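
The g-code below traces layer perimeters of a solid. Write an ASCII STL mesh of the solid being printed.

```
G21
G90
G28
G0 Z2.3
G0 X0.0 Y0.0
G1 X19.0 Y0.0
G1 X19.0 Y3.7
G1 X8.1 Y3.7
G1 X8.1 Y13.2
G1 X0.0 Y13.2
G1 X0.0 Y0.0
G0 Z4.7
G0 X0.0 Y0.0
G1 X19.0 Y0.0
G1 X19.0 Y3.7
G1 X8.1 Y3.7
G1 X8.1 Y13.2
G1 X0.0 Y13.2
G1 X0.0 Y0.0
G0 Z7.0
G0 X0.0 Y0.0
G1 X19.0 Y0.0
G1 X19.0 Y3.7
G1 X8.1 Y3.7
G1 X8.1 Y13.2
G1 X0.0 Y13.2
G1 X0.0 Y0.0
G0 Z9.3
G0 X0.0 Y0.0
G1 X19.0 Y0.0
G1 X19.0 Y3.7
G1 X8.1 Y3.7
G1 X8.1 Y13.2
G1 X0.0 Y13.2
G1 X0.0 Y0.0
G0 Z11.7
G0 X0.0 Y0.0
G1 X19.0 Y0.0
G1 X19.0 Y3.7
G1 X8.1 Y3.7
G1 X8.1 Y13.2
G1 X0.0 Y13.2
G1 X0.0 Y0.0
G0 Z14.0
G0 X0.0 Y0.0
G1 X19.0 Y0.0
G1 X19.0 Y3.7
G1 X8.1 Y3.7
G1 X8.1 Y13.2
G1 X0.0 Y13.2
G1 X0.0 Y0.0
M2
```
solid part
  facet normal 0.0000 0.0000 -1.0000
    outer loop
      vertex 19.0 3.7 0.0
      vertex 19.0 0.0 0.0
      vertex 0.0 0.0 0.0
    endloop
  endfacet
  facet normal 0.0000 0.0000 -1.0000
    outer loop
      vertex 8.1 3.7 0.0
      vertex 19.0 3.7 0.0
      vertex 0.0 0.0 0.0
    endloop
  endfacet
  facet normal 0.0000 0.0000 -1.0000
    outer loop
      vertex 8.1 13.2 0.0
      vertex 8.1 3.7 0.0
      vertex 0.0 0.0 0.0
    endloop
  endfacet
  facet normal 0.0000 0.0000 -1.0000
    outer loop
      vertex 0.0 13.2 0.0
      vertex 8.1 13.2 0.0
      vertex 0.0 0.0 0.0
    endloop
  endfacet
  facet normal 0.0000 0.0000 1.0000
    outer loop
      vertex 0.0 0.0 14.0
      vertex 19.0 0.0 14.0
      vertex 19.0 3.7 14.0
    endloop
  endfacet
  facet normal 0.0000 0.0000 1.0000
    outer loop
      vertex 0.0 0.0 14.0
      vertex 19.0 3.7 14.0
      vertex 8.1 3.7 14.0
    endloop
  endfacet
  facet normal 0.0000 0.0000 1.0000
    outer loop
      vertex 0.0 0.0 14.0
      vertex 8.1 3.7 14.0
      vertex 8.1 13.2 14.0
    endloop
  endfacet
  facet normal 0.0000 0.0000 1.0000
    outer loop
      vertex 0.0 0.0 14.0
      vertex 8.1 13.2 14.0
      vertex 0.0 13.2 14.0
    endloop
  endfacet
  facet normal 0.0000 -1.0000 0.0000
    outer loop
      vertex 0.0 0.0 0.0
      vertex 19.0 0.0 0.0
      vertex 19.0 0.0 14.0
    endloop
  endfacet
  facet normal 0.0000 -1.0000 0.0000
    outer loop
      vertex 0.0 0.0 0.0
      vertex 19.0 0.0 14.0
      vertex 0.0 0.0 14.0
    endloop
  endfacet
  facet normal 1.0000 0.0000 0.0000
    outer loop
      vertex 19.0 0.0 0.0
      vertex 19.0 3.7 0.0
      vertex 19.0 3.7 14.0
    endloop
  endfacet
  facet normal 1.0000 0.0000 0.0000
    outer loop
      vertex 19.0 0.0 0.0
      vertex 19.0 3.7 14.0
      vertex 19.0 0.0 14.0
    endloop
  endfacet
  facet normal 0.0000 1.0000 0.0000
    outer loop
      vertex 19.0 3.7 0.0
      vertex 8.1 3.7 0.0
      vertex 8.1 3.7 14.0
    endloop
  endfacet
  facet normal 0.0000 1.0000 0.0000
    outer loop
      vertex 19.0 3.7 0.0
      vertex 8.1 3.7 14.0
      vertex 19.0 3.7 14.0
    endloop
  endfacet
  facet normal 1.0000 0.0000 0.0000
    outer loop
      vertex 8.1 3.7 0.0
      vertex 8.1 13.2 0.0
      vertex 8.1 13.2 14.0
    endloop
  endfacet
  facet normal 1.0000 0.0000 0.0000
    outer loop
      vertex 8.1 3.7 0.0
      vertex 8.1 13.2 14.0
      vertex 8.1 3.7 14.0
    endloop
  endfacet
  facet normal 0.0000 1.0000 0.0000
    outer loop
      vertex 8.1 13.2 0.0
      vertex 0.0 13.2 0.0
      vertex 0.0 13.2 14.0
    endloop
  endfacet
  facet normal 0.0000 1.0000 0.0000
    outer loop
      vertex 8.1 13.2 0.0
      vertex 0.0 13.2 14.0
      vertex 8.1 13.2 14.0
    endloop
  endfacet
  facet normal -1.0000 0.0000 0.0000
    outer loop
      vertex 0.0 13.2 0.0
      vertex 0.0 0.0 0.0
      vertex 0.0 0.0 14.0
    endloop
  endfacet
  facet normal -1.0000 0.0000 0.0000
    outer loop
      vertex 0.0 13.2 0.0
      vertex 0.0 0.0 14.0
      vertex 0.0 13.2 14.0
    endloop
  endfacet
endsolid part

The G0 Z moves step by Δz≈2.3 mm. Every layer's G1 loop is the same polygon, so the solid is a straight extrusion of it from z=0 to z≈14. Closing with flat bottom and top caps and triangulating gives 20 facets — an L-shaped prism: outer 19 × 13.2 mm, arm thicknesses ≈ 3.7 mm (horizontal) and 8.1 mm (vertical), extruded 14 mm in z.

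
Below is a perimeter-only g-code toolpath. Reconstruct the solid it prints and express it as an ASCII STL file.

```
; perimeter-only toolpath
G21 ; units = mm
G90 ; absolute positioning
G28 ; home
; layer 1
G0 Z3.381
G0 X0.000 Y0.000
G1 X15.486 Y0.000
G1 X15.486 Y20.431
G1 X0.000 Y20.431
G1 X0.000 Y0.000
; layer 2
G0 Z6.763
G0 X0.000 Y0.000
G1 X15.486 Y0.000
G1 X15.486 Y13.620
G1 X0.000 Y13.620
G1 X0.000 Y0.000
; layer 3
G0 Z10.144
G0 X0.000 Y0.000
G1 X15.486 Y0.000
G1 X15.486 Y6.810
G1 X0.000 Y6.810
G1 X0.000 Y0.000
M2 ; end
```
solid part
  facet normal 0.0000 0.0000 -1.0000
    outer loop
      vertex 15.486 27.241 0.000
      vertex 15.486 0.000 0.000
      vertex 0.000 0.000 0.000
    endloop
  endfacet
  facet normal 0.0000 0.0000 -1.0000
    outer loop
      vertex 0.000 27.241 0.000
      vertex 15.486 27.241 0.000
      vertex 0.000 0.000 0.000
    endloop
  endfacet
  facet normal 0.0000 -1.0000 0.0000
    outer loop
      vertex 0.000 0.000 0.000
      vertex 15.486 0.000 0.000
      vertex 15.486 0.000 13.525
    endloop
  endfacet
  facet normal 0.0000 -1.0000 0.0000
    outer loop
      vertex 0.000 0.000 0.000
      vertex 15.486 0.000 13.525
      vertex 0.000 0.000 13.525
    endloop
  endfacet
  facet normal 0.0000 0.4447 0.8957
    outer loop
      vertex 0.000 0.000 13.525
      vertex 15.486 0.000 13.525
      vertex 15.486 27.241 0.000
    endloop
  endfacet
  facet normal 0.0000 0.4447 0.8957
    outer loop
      vertex 0.000 0.000 13.525
      vertex 15.486 27.241 0.000
      vertex 0.000 27.241 0.000
    endloop
  endfacet
  facet normal -1.0000 0.0000 0.0000
    outer loop
      vertex 0.000 0.000 13.525
      vertex 0.000 27.241 0.000
      vertex 0.000 0.000 0.000
    endloop
  endfacet
  facet normal 1.0000 0.0000 0.0000
    outer loop
      vertex 15.486 0.000 0.000
      vertex 15.486 27.241 0.000
      vertex 15.486 0.000 13.525
    endloop
  endfacet
endsolid part

The G0 Z moves step by Δz≈3.381 mm. The G1 loops shrink linearly with z, so the solid tapers from its base footprint up to z≈13.5. Closing with a flat bottom cap and the tapered top and triangulating gives 8 facets — a wedge (ramp): 15.5 × 27.2 mm base, rising to 13.5 mm along the y=0 edge and sloping linearly to z=0 at y=27.2.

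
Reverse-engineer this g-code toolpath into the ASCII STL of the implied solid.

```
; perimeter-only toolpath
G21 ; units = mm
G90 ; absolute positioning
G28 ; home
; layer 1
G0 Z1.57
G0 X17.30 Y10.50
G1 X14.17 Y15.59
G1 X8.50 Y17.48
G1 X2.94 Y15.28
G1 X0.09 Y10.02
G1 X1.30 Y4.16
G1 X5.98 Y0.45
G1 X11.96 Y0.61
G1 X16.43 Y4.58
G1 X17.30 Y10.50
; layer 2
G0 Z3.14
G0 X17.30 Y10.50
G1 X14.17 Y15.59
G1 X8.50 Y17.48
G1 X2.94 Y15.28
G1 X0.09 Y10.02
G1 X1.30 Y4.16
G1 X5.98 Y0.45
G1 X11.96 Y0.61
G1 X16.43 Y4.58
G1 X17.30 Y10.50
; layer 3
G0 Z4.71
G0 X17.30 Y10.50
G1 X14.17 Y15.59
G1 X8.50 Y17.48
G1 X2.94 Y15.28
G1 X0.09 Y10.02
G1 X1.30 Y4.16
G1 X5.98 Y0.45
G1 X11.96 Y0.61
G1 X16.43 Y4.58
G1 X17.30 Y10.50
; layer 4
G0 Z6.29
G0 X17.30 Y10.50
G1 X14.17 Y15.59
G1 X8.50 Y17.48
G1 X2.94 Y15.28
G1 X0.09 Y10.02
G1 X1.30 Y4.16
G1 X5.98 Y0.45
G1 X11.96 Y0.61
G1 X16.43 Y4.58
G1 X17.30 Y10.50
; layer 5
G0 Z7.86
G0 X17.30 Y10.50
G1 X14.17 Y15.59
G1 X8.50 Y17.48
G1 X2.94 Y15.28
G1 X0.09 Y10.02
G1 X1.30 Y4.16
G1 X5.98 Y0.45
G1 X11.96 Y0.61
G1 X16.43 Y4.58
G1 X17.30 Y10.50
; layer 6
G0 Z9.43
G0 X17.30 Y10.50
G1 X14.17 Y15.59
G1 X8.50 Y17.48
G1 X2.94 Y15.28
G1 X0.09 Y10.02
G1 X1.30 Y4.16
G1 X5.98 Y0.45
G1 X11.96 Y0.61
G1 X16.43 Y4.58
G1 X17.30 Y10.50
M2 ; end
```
solid part
  facet normal 0.0000 0.0000 -1.0000
    outer loop
      vertex 8.50 17.48 0.00
      vertex 14.17 15.59 0.00
      vertex 17.30 10.50 0.00
    endloop
  endfacet
  facet normal 0.0000 0.0000 -1.0000
    outer loop
      vertex 2.94 15.28 0.00
      vertex 8.50 17.48 0.00
      vertex 17.30 10.50 0.00
    endloop
  endfacet
  facet normal 0.0000 0.0000 -1.0000
    outer loop
      vertex 0.09 10.02 0.00
      vertex 2.94 15.28 0.00
      vertex 17.30 10.50 0.00
    endloop
  endfacet
  facet normal 0.0000 0.0000 -1.0000
    outer loop
      vertex 1.30 4.16 0.00
      vertex 0.09 10.02 0.00
      vertex 17.30 10.50 0.00
    endloop
  endfacet
  facet normal 0.0000 0.0000 -1.0000
    outer loop
      vertex 5.98 0.45 0.00
      vertex 1.30 4.16 0.00
      vertex 17.30 10.50 0.00
    endloop
  endfacet
  facet normal 0.0000 0.0000 -1.0000
    outer loop
      vertex 11.96 0.61 0.00
      vertex 5.98 0.45 0.00
      vertex 17.30 10.50 0.00
    endloop
  endfacet
  facet normal 0.0000 0.0000 -1.0000
    outer loop
      vertex 16.43 4.58 0.00
      vertex 11.96 0.61 0.00
      vertex 17.30 10.50 0.00
    endloop
  endfacet
  facet normal 0.0000 0.0000 1.0000
    outer loop
      vertex 17.30 10.50 9.43
      vertex 14.17 15.59 9.43
      vertex 8.50 17.48 9.43
    endloop
  endfacet
  facet normal 0.0000 0.0000 1.0000
    outer loop
      vertex 17.30 10.50 9.43
      vertex 8.50 17.48 9.43
      vertex 2.94 15.28 9.43
    endloop
  endfacet
  facet normal 0.0000 0.0000 1.0000
    outer loop
      vertex 17.30 10.50 9.43
      vertex 2.94 15.28 9.43
      vertex 0.09 10.02 9.43
    endloop
  endfacet
  facet normal 0.0000 0.0000 1.0000
    outer loop
      vertex 17.30 10.50 9.43
      vertex 0.09 10.02 9.43
      vertex 1.30 4.16 9.43
    endloop
  endfacet
  facet normal 0.0000 0.0000 1.0000
    outer loop
      vertex 17.30 10.50 9.43
      vertex 1.30 4.16 9.43
      vertex 5.98 0.45 9.43
    endloop
  endfacet
  facet normal 0.0000 0.0000 1.0000
    outer loop
      vertex 17.30 10.50 9.43
      vertex 5.98 0.45 9.43
      vertex 11.96 0.61 9.43
    endloop
  endfacet
  facet normal 0.0000 0.0000 1.0000
    outer loop
      vertex 17.30 10.50 9.43
      vertex 11.96 0.61 9.43
      vertex 16.43 4.58 9.43
    endloop
  endfacet
  facet normal 0.8518 0.5238 0.0000
    outer loop
      vertex 17.30 10.50 0.00
      vertex 14.17 15.59 0.00
      vertex 14.17 15.59 9.43
    endloop
  endfacet
  facet normal 0.8518 0.5238 0.0000
    outer loop
      vertex 17.30 10.50 0.00
      vertex 14.17 15.59 9.43
      vertex 17.30 10.50 9.43
    endloop
  endfacet
  facet normal 0.3162 0.9487 0.0000
    outer loop
      vertex 14.17 15.59 0.00
      vertex 8.50 17.48 0.00
      vertex 8.50 17.48 9.43
    endloop
  endfacet
  facet normal 0.3162 0.9487 0.0000
    outer loop
      vertex 14.17 15.59 0.00
      vertex 8.50 17.48 9.43
      vertex 14.17 15.59 9.43
    endloop
  endfacet
  facet normal -0.3679 0.9299 0.0000
    outer loop
      vertex 8.50 17.48 0.00
      vertex 2.94 15.28 0.00
      vertex 2.94 15.28 9.43
    endloop
  endfacet
  facet normal -0.3679 0.9299 0.0000
    outer loop
      vertex 8.50 17.48 0.00
      vertex 2.94 15.28 9.43
      vertex 8.50 17.48 9.43
    endloop
  endfacet
  facet normal -0.8792 0.4764 0.0000
    outer loop
      vertex 2.94 15.28 0.00
      vertex 0.09 10.02 0.00
      vertex 0.09 10.02 9.43
    endloop
  endfacet
  facet normal -0.8792 0.4764 0.0000
    outer loop
      vertex 2.94 15.28 0.00
      vertex 0.09 10.02 9.43
      vertex 2.94 15.28 9.43
    endloop
  endfacet
  facet normal -0.9793 -0.2022 0.0000
    outer loop
      vertex 0.09 10.02 0.00
      vertex 1.30 4.16 0.00
      vertex 1.30 4.16 9.43
    endloop
  endfacet
  facet normal -0.9793 -0.2022 0.0000
    outer loop
      vertex 0.09 10.02 0.00
      vertex 1.30 4.16 9.43
      vertex 0.09 10.02 9.43
    endloop
  endfacet
  facet normal -0.6212 -0.7836 0.0000
    outer loop
      vertex 1.30 4.16 0.00
      vertex 5.98 0.45 0.00
      vertex 5.98 0.45 9.43
    endloop
  endfacet
  facet normal -0.6212 -0.7836 0.0000
    outer loop
      vertex 1.30 4.16 0.00
      vertex 5.98 0.45 9.43
      vertex 1.30 4.16 9.43
    endloop
  endfacet
  facet normal 0.0267 -0.9996 0.0000
    outer loop
      vertex 5.98 0.45 0.00
      vertex 11.96 0.61 0.00
      vertex 11.96 0.61 9.43
    endloop
  endfacet
  facet normal 0.0267 -0.9996 0.0000
    outer loop
      vertex 5.98 0.45 0.00
      vertex 11.96 0.61 9.43
      vertex 5.98 0.45 9.43
    endloop
  endfacet
  facet normal 0.6641 -0.7477 0.0000
    outer loop
      vertex 11.96 0.61 0.00
      vertex 16.43 4.58 0.00
      vertex 16.43 4.58 9.43
    endloop
  endfacet
  facet normal 0.6641 -0.7477 0.0000
    outer loop
      vertex 11.96 0.61 0.00
      vertex 16.43 4.58 9.43
      vertex 11.96 0.61 9.43
    endloop
  endfacet
  facet normal 0.9894 -0.1454 0.0000
    outer loop
      vertex 16.43 4.58 0.00
      vertex 17.30 10.50 0.00
      vertex 17.30 10.50 9.43
    endloop
  endfacet
  facet normal 0.9894 -0.1454 0.0000
    outer loop
      vertex 16.43 4.58 0.00
      vertex 17.30 10.50 9.43
      vertex 16.43 4.58 9.43
    endloop
  endfacet
endsolid part

The G0 Z moves step by Δz≈1.57 mm. Every layer's G1 loop is the same polygon, so the solid is a straight extrusion of it from z=0 to z≈9.43. Closing with flat bottom and top caps and triangulating gives 32 facets — a regular 9-sided prism (a cylinder approximated with 9 flat sides), circumscribed radius ≈ 8.74 mm, height ≈ 9.43 mm.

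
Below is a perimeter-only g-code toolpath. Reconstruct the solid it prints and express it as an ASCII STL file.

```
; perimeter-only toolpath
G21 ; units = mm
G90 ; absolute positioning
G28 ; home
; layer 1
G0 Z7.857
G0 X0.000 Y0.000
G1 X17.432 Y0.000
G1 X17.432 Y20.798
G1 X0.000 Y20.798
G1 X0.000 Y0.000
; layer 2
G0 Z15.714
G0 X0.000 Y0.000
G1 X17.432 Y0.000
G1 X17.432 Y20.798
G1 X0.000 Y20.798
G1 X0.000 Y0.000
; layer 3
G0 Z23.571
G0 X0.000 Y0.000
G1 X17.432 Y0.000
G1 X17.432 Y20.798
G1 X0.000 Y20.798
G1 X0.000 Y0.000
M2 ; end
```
solid part
  facet normal 0.0000 0.0000 -1.0000
    outer loop
      vertex 17.432 20.798 0.000
      vertex 17.432 0.000 0.000
      vertex 0.000 0.000 0.000
    endloop
  endfacet
  facet normal 0.0000 0.0000 -1.0000
    outer loop
      vertex 0.000 20.798 0.000
      vertex 17.432 20.798 0.000
      vertex 0.000 0.000 0.000
    endloop
  endfacet
  facet normal 0.0000 0.0000 1.0000
    outer loop
      vertex 0.000 0.000 23.571
      vertex 17.432 0.000 23.571
      vertex 17.432 20.798 23.571
    endloop
  endfacet
  facet normal 0.0000 0.0000 1.0000
    outer loop
      vertex 0.000 0.000 23.571
      vertex 17.432 20.798 23.571
      vertex 0.000 20.798 23.571
    endloop
  endfacet
  facet normal 0.0000 -1.0000 0.0000
    outer loop
      vertex 0.000 0.000 0.000
      vertex 17.432 0.000 0.000
      vertex 17.432 0.000 23.571
    endloop
  endfacet
  facet normal 0.0000 -1.0000 0.0000
    outer loop
      vertex 0.000 0.000 0.000
      vertex 17.432 0.000 23.571
      vertex 0.000 0.000 23.571
    endloop
  endfacet
  facet normal 0.0000 1.0000 0.0000
    outer loop
      vertex 17.432 20.798 23.571
      vertex 17.432 20.798 0.000
      vertex 0.000 20.798 0.000
    endloop
  endfacet
  facet normal 0.0000 1.0000 0.0000
    outer loop
      vertex 0.000 20.798 23.571
      vertex 17.432 20.798 23.571
      vertex 0.000 20.798 0.000
    endloop
  endfacet
  facet normal -1.0000 0.0000 0.0000
    outer loop
      vertex 0.000 20.798 23.571
      vertex 0.000 20.798 0.000
      vertex 0.000 0.000 0.000
    endloop
  endfacet
  facet normal -1.0000 0.0000 0.0000
    outer loop
      vertex 0.000 0.000 23.571
      vertex 0.000 20.798 23.571
      vertex 0.000 0.000 0.000
    endloop
  endfacet
  facet normal 1.0000 0.0000 0.0000
    outer loop
      vertex 17.432 0.000 0.000
      vertex 17.432 20.798 0.000
      vertex 17.432 20.798 23.571
    endloop
  endfacet
  facet normal 1.0000 0.0000 0.0000
    outer loop
      vertex 17.432 0.000 0.000
      vertex 17.432 20.798 23.571
      vertex 17.432 0.000 23.571
    endloop
  endfacet
endsolid part

The G0 Z moves step by Δz≈7.857 mm. Every layer's G1 loop is the same polygon, so the solid is a straight extrusion of it from z=0 to z≈23.6. Closing with flat bottom and top caps and triangulating gives 12 facets — a rectangular box, roughly 17.4 × 20.8 mm footprint and 23.6 mm tall.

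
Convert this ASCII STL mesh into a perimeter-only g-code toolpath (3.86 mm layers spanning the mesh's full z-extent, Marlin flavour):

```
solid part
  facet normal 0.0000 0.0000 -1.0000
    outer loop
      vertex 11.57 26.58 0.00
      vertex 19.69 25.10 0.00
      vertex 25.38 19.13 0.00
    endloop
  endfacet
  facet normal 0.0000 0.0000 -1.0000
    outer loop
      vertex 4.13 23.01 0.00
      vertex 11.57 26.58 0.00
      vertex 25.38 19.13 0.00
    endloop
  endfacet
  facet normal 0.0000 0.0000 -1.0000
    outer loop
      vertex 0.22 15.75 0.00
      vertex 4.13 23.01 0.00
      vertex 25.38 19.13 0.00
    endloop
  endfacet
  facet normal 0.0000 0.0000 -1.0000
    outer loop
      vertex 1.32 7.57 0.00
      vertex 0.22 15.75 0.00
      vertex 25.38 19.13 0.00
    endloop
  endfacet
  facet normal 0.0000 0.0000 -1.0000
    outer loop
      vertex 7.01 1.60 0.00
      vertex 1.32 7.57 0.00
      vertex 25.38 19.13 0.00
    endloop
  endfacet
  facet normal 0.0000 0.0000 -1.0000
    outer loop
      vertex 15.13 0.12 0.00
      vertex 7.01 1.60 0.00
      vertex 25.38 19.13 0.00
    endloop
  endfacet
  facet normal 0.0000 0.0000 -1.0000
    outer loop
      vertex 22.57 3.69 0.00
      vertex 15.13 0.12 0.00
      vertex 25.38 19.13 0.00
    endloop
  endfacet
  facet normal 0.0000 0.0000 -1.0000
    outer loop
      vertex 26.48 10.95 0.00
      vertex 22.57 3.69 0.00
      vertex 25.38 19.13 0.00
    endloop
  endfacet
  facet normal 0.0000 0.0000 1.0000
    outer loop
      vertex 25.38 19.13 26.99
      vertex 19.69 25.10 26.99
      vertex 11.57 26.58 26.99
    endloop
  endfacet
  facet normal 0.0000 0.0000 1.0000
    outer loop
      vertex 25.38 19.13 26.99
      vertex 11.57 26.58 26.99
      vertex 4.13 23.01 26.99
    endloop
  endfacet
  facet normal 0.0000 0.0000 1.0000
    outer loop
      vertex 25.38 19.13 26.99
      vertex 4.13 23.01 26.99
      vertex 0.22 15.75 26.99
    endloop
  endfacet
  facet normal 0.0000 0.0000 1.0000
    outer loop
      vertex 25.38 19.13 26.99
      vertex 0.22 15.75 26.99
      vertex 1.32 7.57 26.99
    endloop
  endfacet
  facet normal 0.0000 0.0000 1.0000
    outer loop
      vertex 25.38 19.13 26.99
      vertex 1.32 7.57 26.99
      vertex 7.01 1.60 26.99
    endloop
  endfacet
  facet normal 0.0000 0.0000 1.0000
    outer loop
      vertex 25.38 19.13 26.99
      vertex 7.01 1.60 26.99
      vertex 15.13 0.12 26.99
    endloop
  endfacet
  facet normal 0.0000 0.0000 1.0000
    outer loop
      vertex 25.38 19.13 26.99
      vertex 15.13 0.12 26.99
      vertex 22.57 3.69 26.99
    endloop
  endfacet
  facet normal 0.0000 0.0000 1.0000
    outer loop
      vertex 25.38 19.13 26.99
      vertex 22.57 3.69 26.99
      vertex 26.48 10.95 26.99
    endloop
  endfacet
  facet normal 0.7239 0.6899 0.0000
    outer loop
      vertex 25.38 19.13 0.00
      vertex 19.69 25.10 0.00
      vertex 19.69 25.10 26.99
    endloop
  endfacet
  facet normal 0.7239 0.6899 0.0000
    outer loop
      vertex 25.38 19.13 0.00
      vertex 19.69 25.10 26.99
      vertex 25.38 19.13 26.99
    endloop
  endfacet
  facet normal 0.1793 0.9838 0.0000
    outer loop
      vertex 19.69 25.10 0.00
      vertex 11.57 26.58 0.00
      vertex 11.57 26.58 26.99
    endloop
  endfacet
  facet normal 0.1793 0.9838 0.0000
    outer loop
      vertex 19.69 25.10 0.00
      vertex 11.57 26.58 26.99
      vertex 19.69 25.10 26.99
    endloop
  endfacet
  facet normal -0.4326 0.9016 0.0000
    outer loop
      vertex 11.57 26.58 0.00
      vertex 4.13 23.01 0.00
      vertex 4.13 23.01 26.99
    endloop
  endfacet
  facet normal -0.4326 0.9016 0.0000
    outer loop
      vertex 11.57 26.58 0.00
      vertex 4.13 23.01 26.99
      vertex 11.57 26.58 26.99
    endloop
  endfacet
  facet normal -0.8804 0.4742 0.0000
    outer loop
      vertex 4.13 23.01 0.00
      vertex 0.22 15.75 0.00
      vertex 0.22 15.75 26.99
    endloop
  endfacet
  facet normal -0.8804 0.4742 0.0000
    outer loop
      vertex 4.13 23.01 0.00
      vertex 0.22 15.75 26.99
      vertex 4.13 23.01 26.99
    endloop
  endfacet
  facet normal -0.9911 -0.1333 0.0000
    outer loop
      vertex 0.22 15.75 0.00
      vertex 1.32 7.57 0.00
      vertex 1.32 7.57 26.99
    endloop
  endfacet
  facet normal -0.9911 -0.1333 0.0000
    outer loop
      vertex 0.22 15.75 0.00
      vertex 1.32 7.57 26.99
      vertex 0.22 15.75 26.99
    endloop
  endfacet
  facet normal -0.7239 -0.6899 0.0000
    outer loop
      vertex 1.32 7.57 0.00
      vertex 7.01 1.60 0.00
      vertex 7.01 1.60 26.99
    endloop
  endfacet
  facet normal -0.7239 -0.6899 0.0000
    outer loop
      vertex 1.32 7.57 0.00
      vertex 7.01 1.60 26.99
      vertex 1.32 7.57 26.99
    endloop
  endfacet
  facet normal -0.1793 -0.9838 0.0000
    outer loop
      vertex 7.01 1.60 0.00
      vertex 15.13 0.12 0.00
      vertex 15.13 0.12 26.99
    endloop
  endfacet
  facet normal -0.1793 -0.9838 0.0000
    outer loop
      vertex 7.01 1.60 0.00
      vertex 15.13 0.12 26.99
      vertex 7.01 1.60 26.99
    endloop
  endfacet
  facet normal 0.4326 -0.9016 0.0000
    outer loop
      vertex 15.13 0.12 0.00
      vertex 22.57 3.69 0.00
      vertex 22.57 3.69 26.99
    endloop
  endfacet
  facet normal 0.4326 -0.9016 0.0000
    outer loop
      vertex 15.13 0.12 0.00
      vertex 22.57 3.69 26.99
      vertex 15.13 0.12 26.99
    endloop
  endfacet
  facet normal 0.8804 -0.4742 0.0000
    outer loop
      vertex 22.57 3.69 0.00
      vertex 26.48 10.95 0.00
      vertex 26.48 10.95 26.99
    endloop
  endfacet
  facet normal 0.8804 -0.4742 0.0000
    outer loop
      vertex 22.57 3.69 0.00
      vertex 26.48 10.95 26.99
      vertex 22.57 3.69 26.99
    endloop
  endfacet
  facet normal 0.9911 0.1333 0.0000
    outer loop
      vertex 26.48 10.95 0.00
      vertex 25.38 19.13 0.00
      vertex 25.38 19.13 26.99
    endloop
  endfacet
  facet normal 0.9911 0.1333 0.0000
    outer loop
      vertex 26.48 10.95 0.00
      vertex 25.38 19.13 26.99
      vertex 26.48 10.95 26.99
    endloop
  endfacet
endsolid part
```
; perimeter-only toolpath
G21 ; units = mm
G90 ; absolute positioning
G28 ; home
; layer 1
G0 Z3.86
G0 X25.38 Y19.13
G1 X19.69 Y25.10
G1 X11.57 Y26.58
G1 X4.13 Y23.01
G1 X0.22 Y15.75
G1 X1.32 Y7.57
G1 X7.01 Y1.60
G1 X15.13 Y0.12
G1 X22.57 Y3.69
G1 X26.48 Y10.95
G1 X25.38 Y19.13
; layer 2
G0 Z7.71
G0 X25.38 Y19.13
G1 X19.69 Y25.10
G1 X11.57 Y26.58
G1 X4.13 Y23.01
G1 X0.22 Y15.75
G1 X1.32 Y7.57
G1 X7.01 Y1.60
G1 X15.13 Y0.12
G1 X22.57 Y3.69
G1 X26.48 Y10.95
G1 X25.38 Y19.13
; layer 3
G0 Z11.57
G0 X25.38 Y19.13
G1 X19.69 Y25.10
G1 X11.57 Y26.58
G1 X4.13 Y23.01
G1 X0.22 Y15.75
G1 X1.32 Y7.57
G1 X7.01 Y1.60
G1 X15.13 Y0.12
G1 X22.57 Y3.69
G1 X26.48 Y10.95
G1 X25.38 Y19.13
; layer 4
G0 Z15.42
G0 X25.38 Y19.13
G1 X19.69 Y25.10
G1 X11.57 Y26.58
G1 X4.13 Y23.01
G1 X0.22 Y15.75
G1 X1.32 Y7.57
G1 X7.01 Y1.60
G1 X15.13 Y0.12
G1 X22.57 Y3.69
G1 X26.48 Y10.95
G1 X25.38 Y19.13
; layer 5
G0 Z19.28
G0 X25.38 Y19.13
G1 X19.69 Y25.10
G1 X11.57 Y26.58
G1 X4.13 Y23.01
G1 X0.22 Y15.75
G1 X1.32 Y7.57
G1 X7.01 Y1.60
G1 X15.13 Y0.12
G1 X22.57 Y3.69
G1 X26.48 Y10.95
G1 X25.38 Y19.13
; layer 6
G0 Z23.13
G0 X25.38 Y19.13
G1 X19.69 Y25.10
G1 X11.57 Y26.58
G1 X4.13 Y23.01
G1 X0.22 Y15.75
G1 X1.32 Y7.57
G1 X7.01 Y1.60
G1 X15.13 Y0.12
G1 X22.57 Y3.69
G1 X26.48 Y10.95
G1 X25.38 Y19.13
; layer 7
G0 Z26.99
G0 X25.38 Y19.13
G1 X19.69 Y25.10
G1 X11.57 Y26.58
G1 X4.13 Y23.01
G1 X0.22 Y15.75
G1 X1.32 Y7.57
G1 X7.01 Y1.60
G1 X15.13 Y0.12
G1 X22.57 Y3.69
G1 X26.48 Y10.95
G1 X25.38 Y19.13
M2 ; end

The solid is a regular 10-sided prism (a cylinder approximated with 10 flat sides), circumscribed radius ≈ 13.3 mm, height ≈ 27 mm. Slicing at Δz = 3.86 mm — 7 equal slices spanning the solid's height, so layer i sits at z = i·h/7 — gives 7 non-empty perimeters. Each is a 10-segment closed polygon; G0 lifts to the layer z and rapids to the start vertex, then G1 traces the edges.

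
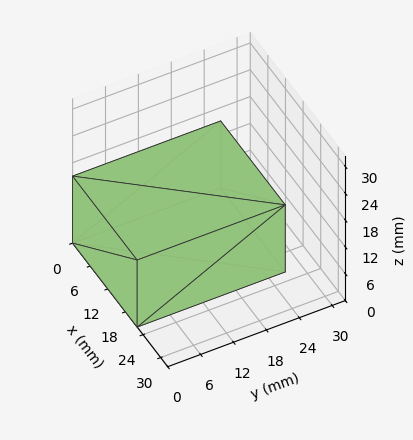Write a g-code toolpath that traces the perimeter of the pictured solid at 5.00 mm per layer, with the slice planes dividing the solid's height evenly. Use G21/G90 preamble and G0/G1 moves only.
Reading the render: the shape is a rectangular box, roughly 22 × 27 mm footprint and 15 mm tall (dimensions read to the nearest mm from the axis ticks). For the g-code, the solid's height is divided into equal slices at the stated Δz and each level perimeter traced with G1 moves after a G0 lift.

; perimeter-only toolpath
G21 ; units = mm
G90 ; absolute positioning
G28 ; home
; layer 1
G0 Z5.00
G0 X0.00 Y0.00
G1 X22.00 Y0.00
G1 X22.00 Y27.00
G1 X0.00 Y27.00
G1 X0.00 Y0.00
; layer 2
G0 Z10.00
G0 X0.00 Y0.00
G1 X22.00 Y0.00
G1 X22.00 Y27.00
G1 X0.00 Y27.00
G1 X0.00 Y0.00
; layer 3
G0 Z15.00
G0 X0.00 Y0.00
G1 X22.00 Y0.00
G1 X22.00 Y27.00
G1 X0.00 Y27.00
G1 X0.00 Y0.00
M2 ; end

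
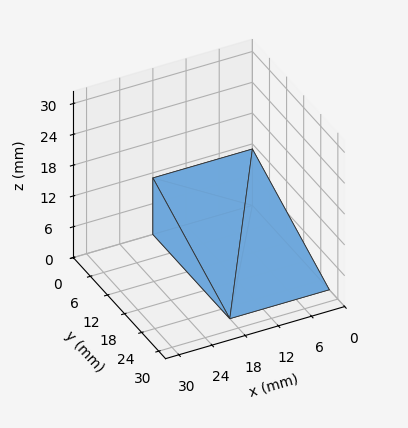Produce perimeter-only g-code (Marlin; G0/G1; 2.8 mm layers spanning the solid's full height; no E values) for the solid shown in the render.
Reading the render: the shape is a wedge (ramp): 18 × 27 mm base, rising to 11 mm along the y=0 edge and sloping linearly to z=0 at y=27 (dimensions read to the nearest mm from the axis ticks). For the g-code, the solid's height is divided into equal slices at the stated Δz and each level perimeter traced with G1 moves after a G0 lift.

; perimeter-only toolpath
G21 ; units = mm
G90 ; absolute positioning
G28 ; home
; layer 1
G0 Z2.8
G0 X0.0 Y0.0
G1 X18.0 Y0.0
G1 X18.0 Y20.2
G1 X0.0 Y20.2
G1 X0.0 Y0.0
; layer 2
G0 Z5.5
G0 X0.0 Y0.0
G1 X18.0 Y0.0
G1 X18.0 Y13.5
G1 X0.0 Y13.5
G1 X0.0 Y0.0
; layer 3
G0 Z8.2
G0 X0.0 Y0.0
G1 X18.0 Y0.0
G1 X18.0 Y6.8
G1 X0.0 Y6.8
G1 X0.0 Y0.0
M2 ; end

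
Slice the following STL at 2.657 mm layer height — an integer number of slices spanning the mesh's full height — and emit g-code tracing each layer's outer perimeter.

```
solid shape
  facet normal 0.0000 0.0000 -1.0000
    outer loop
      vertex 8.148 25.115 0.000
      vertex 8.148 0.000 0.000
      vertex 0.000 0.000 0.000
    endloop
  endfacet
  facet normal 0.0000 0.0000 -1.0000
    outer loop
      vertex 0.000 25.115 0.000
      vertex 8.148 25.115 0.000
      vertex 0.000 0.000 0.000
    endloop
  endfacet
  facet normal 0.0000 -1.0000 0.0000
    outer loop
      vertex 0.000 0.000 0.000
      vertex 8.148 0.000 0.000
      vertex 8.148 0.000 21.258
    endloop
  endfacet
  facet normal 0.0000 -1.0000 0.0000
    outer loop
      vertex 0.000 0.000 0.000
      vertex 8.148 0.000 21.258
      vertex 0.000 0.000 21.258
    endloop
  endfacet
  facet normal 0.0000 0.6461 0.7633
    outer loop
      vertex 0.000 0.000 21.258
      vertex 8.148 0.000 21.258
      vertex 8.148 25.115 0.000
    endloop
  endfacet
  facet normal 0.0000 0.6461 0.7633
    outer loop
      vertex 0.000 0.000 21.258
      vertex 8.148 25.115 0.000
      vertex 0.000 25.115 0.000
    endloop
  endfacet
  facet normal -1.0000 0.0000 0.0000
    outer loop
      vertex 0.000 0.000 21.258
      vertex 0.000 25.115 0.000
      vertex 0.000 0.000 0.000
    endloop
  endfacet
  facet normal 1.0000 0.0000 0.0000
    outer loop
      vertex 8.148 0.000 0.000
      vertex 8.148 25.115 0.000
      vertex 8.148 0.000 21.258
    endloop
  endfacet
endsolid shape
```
; perimeter-only toolpath
G21 ; units = mm
G90 ; absolute positioning
G28 ; home
; layer 1
G0 Z2.657
G0 X0.000 Y0.000
G1 X8.148 Y0.000
G1 X8.148 Y21.976
G1 X0.000 Y21.976
G1 X0.000 Y0.000
; layer 2
G0 Z5.314
G0 X0.000 Y0.000
G1 X8.148 Y0.000
G1 X8.148 Y18.836
G1 X0.000 Y18.836
G1 X0.000 Y0.000
; layer 3
G0 Z7.972
G0 X0.000 Y0.000
G1 X8.148 Y0.000
G1 X8.148 Y15.697
G1 X0.000 Y15.697
G1 X0.000 Y0.000
; layer 4
G0 Z10.629
G0 X0.000 Y0.000
G1 X8.148 Y0.000
G1 X8.148 Y12.557
G1 X0.000 Y12.557
G1 X0.000 Y0.000
; layer 5
G0 Z13.286
G0 X0.000 Y0.000
G1 X8.148 Y0.000
G1 X8.148 Y9.418
G1 X0.000 Y9.418
G1 X0.000 Y0.000
; layer 6
G0 Z15.944
G0 X0.000 Y0.000
G1 X8.148 Y0.000
G1 X8.148 Y6.279
G1 X0.000 Y6.279
G1 X0.000 Y0.000
; layer 7
G0 Z18.601
G0 X0.000 Y0.000
G1 X8.148 Y0.000
G1 X8.148 Y3.139
G1 X0.000 Y3.139
G1 X0.000 Y0.000
M2 ; end

The solid is a wedge (ramp): 8.15 × 25.1 mm base, rising to 21.3 mm along the y=0 edge and sloping linearly to z=0 at y=25.1. Slicing at Δz = 2.657 mm — 8 equal slices spanning the solid's height, so layer i sits at z = i·h/8 — gives 7 non-empty perimeters. Each is a 4-segment closed polygon; G0 lifts to the layer z and rapids to the start vertex, then G1 traces the edges. The cross-section shrinks linearly with z (the slice at the apex is degenerate and omitted).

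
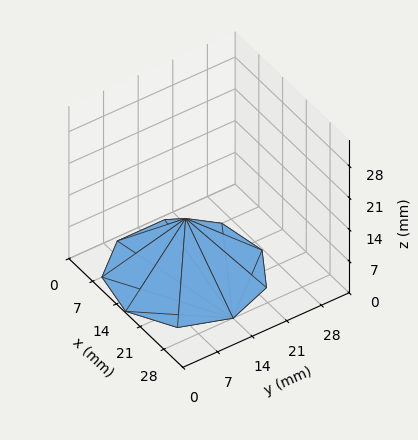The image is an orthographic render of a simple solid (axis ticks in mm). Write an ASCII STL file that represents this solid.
Reading the render: the shape is a regular 9-sided pyramid, base circumscribed radius ≈ 14 mm, apex at z ≈ 12 mm (dimensions read to the nearest mm from the axis ticks). For the STL, each face is triangulated and given an outward normal.

solid part
  facet normal 0.0000 0.0000 -1.0000
    outer loop
      vertex 16.431 27.787 0.000
      vertex 24.725 22.999 0.000
      vertex 28.000 14.000 0.000
    endloop
  endfacet
  facet normal 0.0000 0.0000 -1.0000
    outer loop
      vertex 7.000 26.124 0.000
      vertex 16.431 27.787 0.000
      vertex 28.000 14.000 0.000
    endloop
  endfacet
  facet normal 0.0000 0.0000 -1.0000
    outer loop
      vertex 0.844 18.788 0.000
      vertex 7.000 26.124 0.000
      vertex 28.000 14.000 0.000
    endloop
  endfacet
  facet normal 0.0000 0.0000 -1.0000
    outer loop
      vertex 0.844 9.212 0.000
      vertex 0.844 18.788 0.000
      vertex 28.000 14.000 0.000
    endloop
  endfacet
  facet normal 0.0000 0.0000 -1.0000
    outer loop
      vertex 7.000 1.876 0.000
      vertex 0.844 9.212 0.000
      vertex 28.000 14.000 0.000
    endloop
  endfacet
  facet normal 0.0000 0.0000 -1.0000
    outer loop
      vertex 16.431 0.213 0.000
      vertex 7.000 1.876 0.000
      vertex 28.000 14.000 0.000
    endloop
  endfacet
  facet normal 0.0000 0.0000 -1.0000
    outer loop
      vertex 24.725 5.001 0.000
      vertex 16.431 0.213 0.000
      vertex 28.000 14.000 0.000
    endloop
  endfacet
  facet normal 0.6333 0.2305 0.7388
    outer loop
      vertex 28.000 14.000 0.000
      vertex 24.725 22.999 0.000
      vertex 14.000 14.000 12.000
    endloop
  endfacet
  facet normal 0.3369 0.5836 0.7388
    outer loop
      vertex 24.725 22.999 0.000
      vertex 16.431 27.787 0.000
      vertex 14.000 14.000 12.000
    endloop
  endfacet
  facet normal -0.1170 0.6637 0.7388
    outer loop
      vertex 16.431 27.787 0.000
      vertex 7.000 26.124 0.000
      vertex 14.000 14.000 12.000
    endloop
  endfacet
  facet normal -0.5162 0.4332 0.7388
    outer loop
      vertex 7.000 26.124 0.000
      vertex 0.844 18.788 0.000
      vertex 14.000 14.000 12.000
    endloop
  endfacet
  facet normal -0.6739 0.0000 0.7388
    outer loop
      vertex 0.844 18.788 0.000
      vertex 0.844 9.212 0.000
      vertex 14.000 14.000 12.000
    endloop
  endfacet
  facet normal -0.5162 -0.4332 0.7388
    outer loop
      vertex 0.844 9.212 0.000
      vertex 7.000 1.876 0.000
      vertex 14.000 14.000 12.000
    endloop
  endfacet
  facet normal -0.1170 -0.6637 0.7388
    outer loop
      vertex 7.000 1.876 0.000
      vertex 16.431 0.213 0.000
      vertex 14.000 14.000 12.000
    endloop
  endfacet
  facet normal 0.3369 -0.5836 0.7388
    outer loop
      vertex 16.431 0.213 0.000
      vertex 24.725 5.001 0.000
      vertex 14.000 14.000 12.000
    endloop
  endfacet
  facet normal 0.6333 -0.2305 0.7388
    outer loop
      vertex 24.725 5.001 0.000
      vertex 28.000 14.000 0.000
      vertex 14.000 14.000 12.000
    endloop
  endfacet
endsolid part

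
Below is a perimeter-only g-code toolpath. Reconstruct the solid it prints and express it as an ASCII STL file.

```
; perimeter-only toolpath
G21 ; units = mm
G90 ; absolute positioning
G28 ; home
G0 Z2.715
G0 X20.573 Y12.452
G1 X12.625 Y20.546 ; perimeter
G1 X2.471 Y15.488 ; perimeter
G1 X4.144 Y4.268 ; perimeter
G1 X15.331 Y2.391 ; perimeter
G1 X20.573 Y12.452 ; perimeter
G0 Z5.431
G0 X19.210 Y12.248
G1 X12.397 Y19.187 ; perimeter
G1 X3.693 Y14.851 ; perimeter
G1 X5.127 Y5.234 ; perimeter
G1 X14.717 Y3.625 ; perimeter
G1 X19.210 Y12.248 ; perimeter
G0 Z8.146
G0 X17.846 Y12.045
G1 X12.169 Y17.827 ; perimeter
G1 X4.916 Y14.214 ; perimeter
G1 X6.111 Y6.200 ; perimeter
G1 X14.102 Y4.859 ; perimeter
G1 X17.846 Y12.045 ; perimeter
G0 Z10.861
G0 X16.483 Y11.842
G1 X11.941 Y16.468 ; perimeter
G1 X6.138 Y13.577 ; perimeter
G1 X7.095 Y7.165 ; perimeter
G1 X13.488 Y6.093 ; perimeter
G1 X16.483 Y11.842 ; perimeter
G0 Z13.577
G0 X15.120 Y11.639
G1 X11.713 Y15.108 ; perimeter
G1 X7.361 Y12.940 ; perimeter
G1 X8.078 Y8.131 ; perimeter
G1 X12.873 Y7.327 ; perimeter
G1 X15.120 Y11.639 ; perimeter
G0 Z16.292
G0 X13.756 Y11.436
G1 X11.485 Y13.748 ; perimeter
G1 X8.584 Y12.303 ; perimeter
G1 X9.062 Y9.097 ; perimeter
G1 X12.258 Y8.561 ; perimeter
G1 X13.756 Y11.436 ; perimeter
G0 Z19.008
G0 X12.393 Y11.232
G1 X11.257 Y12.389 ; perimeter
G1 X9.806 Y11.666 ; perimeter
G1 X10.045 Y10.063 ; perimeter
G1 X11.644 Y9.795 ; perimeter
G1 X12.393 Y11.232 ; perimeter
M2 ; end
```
solid part
  facet normal 0.0000 0.0000 -1.0000
    outer loop
      vertex 1.248 16.125 0.000
      vertex 12.853 21.906 0.000
      vertex 21.937 12.655 0.000
    endloop
  endfacet
  facet normal 0.0000 0.0000 -1.0000
    outer loop
      vertex 3.160 3.302 0.000
      vertex 1.248 16.125 0.000
      vertex 21.937 12.655 0.000
    endloop
  endfacet
  facet normal 0.0000 0.0000 -1.0000
    outer loop
      vertex 15.946 1.157 0.000
      vertex 3.160 3.302 0.000
      vertex 21.937 12.655 0.000
    endloop
  endfacet
  facet normal 0.6600 0.6481 0.3799
    outer loop
      vertex 21.937 12.655 0.000
      vertex 12.853 21.906 0.000
      vertex 11.029 11.029 21.723
    endloop
  endfacet
  facet normal -0.4124 0.8280 0.3799
    outer loop
      vertex 12.853 21.906 0.000
      vertex 1.248 16.125 0.000
      vertex 11.029 11.029 21.723
    endloop
  endfacet
  facet normal -0.9149 -0.1364 0.3799
    outer loop
      vertex 1.248 16.125 0.000
      vertex 3.160 3.302 0.000
      vertex 11.029 11.029 21.723
    endloop
  endfacet
  facet normal -0.1530 -0.9123 0.3799
    outer loop
      vertex 3.160 3.302 0.000
      vertex 15.946 1.157 0.000
      vertex 11.029 11.029 21.723
    endloop
  endfacet
  facet normal 0.8203 -0.4274 0.3799
    outer loop
      vertex 15.946 1.157 0.000
      vertex 21.937 12.655 0.000
      vertex 11.029 11.029 21.723
    endloop
  endfacet
endsolid part

The G0 Z moves step by Δz≈2.715 mm. The G1 loops shrink linearly with z, so the solid tapers from its base footprint up to z≈21.7. Closing with a flat bottom cap and the tapered top and triangulating gives 8 facets — a regular 5-sided pyramid, base circumscribed radius ≈ 11 mm, apex at z ≈ 21.7 mm.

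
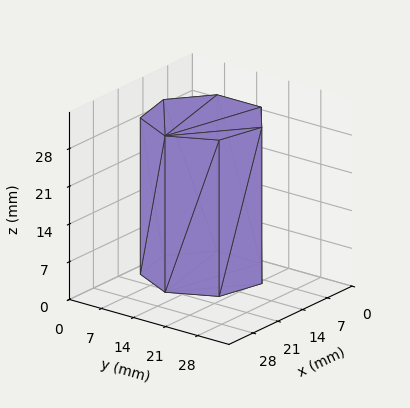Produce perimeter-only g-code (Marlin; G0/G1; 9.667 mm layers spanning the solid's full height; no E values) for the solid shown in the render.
Reading the render: the shape is a regular 7-sided prism (a cylinder approximated with 7 flat sides), circumscribed radius ≈ 11 mm, height ≈ 29 mm (dimensions read to the nearest mm from the axis ticks). For the g-code, the solid's height is divided into equal slices at the stated Δz and each level perimeter traced with G1 moves after a G0 lift.

; perimeter-only toolpath
G21 ; units = mm
G90 ; absolute positioning
G28 ; home
; layer 1
G0 Z9.667
G0 X22.000 Y11.000
G1 X17.858 Y19.600
G1 X8.552 Y21.724
G1 X1.089 Y15.773
G1 X1.089 Y6.227
G1 X8.552 Y0.276
G1 X17.858 Y2.400
G1 X22.000 Y11.000
; layer 2
G0 Z19.333
G0 X22.000 Y11.000
G1 X17.858 Y19.600
G1 X8.552 Y21.724
G1 X1.089 Y15.773
G1 X1.089 Y6.227
G1 X8.552 Y0.276
G1 X17.858 Y2.400
G1 X22.000 Y11.000
; layer 3
G0 Z29.000
G0 X22.000 Y11.000
G1 X17.858 Y19.600
G1 X8.552 Y21.724
G1 X1.089 Y15.773
G1 X1.089 Y6.227
G1 X8.552 Y0.276
G1 X17.858 Y2.400
G1 X22.000 Y11.000
M2 ; end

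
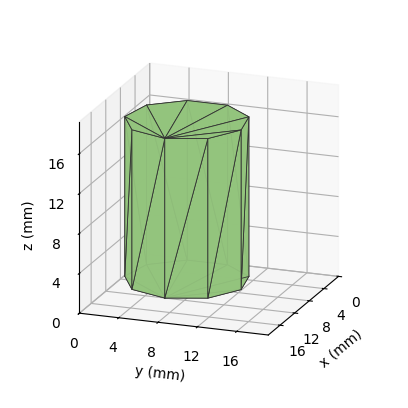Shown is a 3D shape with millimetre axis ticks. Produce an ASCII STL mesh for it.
Reading the render: the shape is a regular 9-sided prism (a cylinder approximated with 9 flat sides), circumscribed radius ≈ 6 mm, height ≈ 16 mm (dimensions read to the nearest mm from the axis ticks). For the STL, each face is triangulated and given an outward normal.

solid part
  facet normal 0.0000 0.0000 -1.0000
    outer loop
      vertex 7.04 11.91 0.00
      vertex 10.60 9.86 0.00
      vertex 12.00 6.00 0.00
    endloop
  endfacet
  facet normal 0.0000 0.0000 -1.0000
    outer loop
      vertex 3.00 11.20 0.00
      vertex 7.04 11.91 0.00
      vertex 12.00 6.00 0.00
    endloop
  endfacet
  facet normal 0.0000 0.0000 -1.0000
    outer loop
      vertex 0.36 8.05 0.00
      vertex 3.00 11.20 0.00
      vertex 12.00 6.00 0.00
    endloop
  endfacet
  facet normal 0.0000 0.0000 -1.0000
    outer loop
      vertex 0.36 3.95 0.00
      vertex 0.36 8.05 0.00
      vertex 12.00 6.00 0.00
    endloop
  endfacet
  facet normal 0.0000 0.0000 -1.0000
    outer loop
      vertex 3.00 0.80 0.00
      vertex 0.36 3.95 0.00
      vertex 12.00 6.00 0.00
    endloop
  endfacet
  facet normal 0.0000 0.0000 -1.0000
    outer loop
      vertex 7.04 0.09 0.00
      vertex 3.00 0.80 0.00
      vertex 12.00 6.00 0.00
    endloop
  endfacet
  facet normal 0.0000 0.0000 -1.0000
    outer loop
      vertex 10.60 2.14 0.00
      vertex 7.04 0.09 0.00
      vertex 12.00 6.00 0.00
    endloop
  endfacet
  facet normal 0.0000 0.0000 1.0000
    outer loop
      vertex 12.00 6.00 16.00
      vertex 10.60 9.86 16.00
      vertex 7.04 11.91 16.00
    endloop
  endfacet
  facet normal 0.0000 0.0000 1.0000
    outer loop
      vertex 12.00 6.00 16.00
      vertex 7.04 11.91 16.00
      vertex 3.00 11.20 16.00
    endloop
  endfacet
  facet normal 0.0000 0.0000 1.0000
    outer loop
      vertex 12.00 6.00 16.00
      vertex 3.00 11.20 16.00
      vertex 0.36 8.05 16.00
    endloop
  endfacet
  facet normal 0.0000 0.0000 1.0000
    outer loop
      vertex 12.00 6.00 16.00
      vertex 0.36 8.05 16.00
      vertex 0.36 3.95 16.00
    endloop
  endfacet
  facet normal 0.0000 0.0000 1.0000
    outer loop
      vertex 12.00 6.00 16.00
      vertex 0.36 3.95 16.00
      vertex 3.00 0.80 16.00
    endloop
  endfacet
  facet normal 0.0000 0.0000 1.0000
    outer loop
      vertex 12.00 6.00 16.00
      vertex 3.00 0.80 16.00
      vertex 7.04 0.09 16.00
    endloop
  endfacet
  facet normal 0.0000 0.0000 1.0000
    outer loop
      vertex 12.00 6.00 16.00
      vertex 7.04 0.09 16.00
      vertex 10.60 2.14 16.00
    endloop
  endfacet
  facet normal 0.9401 0.3410 0.0000
    outer loop
      vertex 12.00 6.00 0.00
      vertex 10.60 9.86 0.00
      vertex 10.60 9.86 16.00
    endloop
  endfacet
  facet normal 0.9401 0.3410 0.0000
    outer loop
      vertex 12.00 6.00 0.00
      vertex 10.60 9.86 16.00
      vertex 12.00 6.00 16.00
    endloop
  endfacet
  facet normal 0.4990 0.8666 0.0000
    outer loop
      vertex 10.60 9.86 0.00
      vertex 7.04 11.91 0.00
      vertex 7.04 11.91 16.00
    endloop
  endfacet
  facet normal 0.4990 0.8666 0.0000
    outer loop
      vertex 10.60 9.86 0.00
      vertex 7.04 11.91 16.00
      vertex 10.60 9.86 16.00
    endloop
  endfacet
  facet normal -0.1731 0.9849 0.0000
    outer loop
      vertex 7.04 11.91 0.00
      vertex 3.00 11.20 0.00
      vertex 3.00 11.20 16.00
    endloop
  endfacet
  facet normal -0.1731 0.9849 0.0000
    outer loop
      vertex 7.04 11.91 0.00
      vertex 3.00 11.20 16.00
      vertex 7.04 11.91 16.00
    endloop
  endfacet
  facet normal -0.7664 0.6423 0.0000
    outer loop
      vertex 3.00 11.20 0.00
      vertex 0.36 8.05 0.00
      vertex 0.36 8.05 16.00
    endloop
  endfacet
  facet normal -0.7664 0.6423 0.0000
    outer loop
      vertex 3.00 11.20 0.00
      vertex 0.36 8.05 16.00
      vertex 3.00 11.20 16.00
    endloop
  endfacet
  facet normal -1.0000 0.0000 0.0000
    outer loop
      vertex 0.36 8.05 0.00
      vertex 0.36 3.95 0.00
      vertex 0.36 3.95 16.00
    endloop
  endfacet
  facet normal -1.0000 0.0000 0.0000
    outer loop
      vertex 0.36 8.05 0.00
      vertex 0.36 3.95 16.00
      vertex 0.36 8.05 16.00
    endloop
  endfacet
  facet normal -0.7664 -0.6423 0.0000
    outer loop
      vertex 0.36 3.95 0.00
      vertex 3.00 0.80 0.00
      vertex 3.00 0.80 16.00
    endloop
  endfacet
  facet normal -0.7664 -0.6423 0.0000
    outer loop
      vertex 0.36 3.95 0.00
      vertex 3.00 0.80 16.00
      vertex 0.36 3.95 16.00
    endloop
  endfacet
  facet normal -0.1731 -0.9849 0.0000
    outer loop
      vertex 3.00 0.80 0.00
      vertex 7.04 0.09 0.00
      vertex 7.04 0.09 16.00
    endloop
  endfacet
  facet normal -0.1731 -0.9849 0.0000
    outer loop
      vertex 3.00 0.80 0.00
      vertex 7.04 0.09 16.00
      vertex 3.00 0.80 16.00
    endloop
  endfacet
  facet normal 0.4990 -0.8666 0.0000
    outer loop
      vertex 7.04 0.09 0.00
      vertex 10.60 2.14 0.00
      vertex 10.60 2.14 16.00
    endloop
  endfacet
  facet normal 0.4990 -0.8666 0.0000
    outer loop
      vertex 7.04 0.09 0.00
      vertex 10.60 2.14 16.00
      vertex 7.04 0.09 16.00
    endloop
  endfacet
  facet normal 0.9401 -0.3410 0.0000
    outer loop
      vertex 10.60 2.14 0.00
      vertex 12.00 6.00 0.00
      vertex 12.00 6.00 16.00
    endloop
  endfacet
  facet normal 0.9401 -0.3410 0.0000
    outer loop
      vertex 10.60 2.14 0.00
      vertex 12.00 6.00 16.00
      vertex 10.60 2.14 16.00
    endloop
  endfacet
endsolid part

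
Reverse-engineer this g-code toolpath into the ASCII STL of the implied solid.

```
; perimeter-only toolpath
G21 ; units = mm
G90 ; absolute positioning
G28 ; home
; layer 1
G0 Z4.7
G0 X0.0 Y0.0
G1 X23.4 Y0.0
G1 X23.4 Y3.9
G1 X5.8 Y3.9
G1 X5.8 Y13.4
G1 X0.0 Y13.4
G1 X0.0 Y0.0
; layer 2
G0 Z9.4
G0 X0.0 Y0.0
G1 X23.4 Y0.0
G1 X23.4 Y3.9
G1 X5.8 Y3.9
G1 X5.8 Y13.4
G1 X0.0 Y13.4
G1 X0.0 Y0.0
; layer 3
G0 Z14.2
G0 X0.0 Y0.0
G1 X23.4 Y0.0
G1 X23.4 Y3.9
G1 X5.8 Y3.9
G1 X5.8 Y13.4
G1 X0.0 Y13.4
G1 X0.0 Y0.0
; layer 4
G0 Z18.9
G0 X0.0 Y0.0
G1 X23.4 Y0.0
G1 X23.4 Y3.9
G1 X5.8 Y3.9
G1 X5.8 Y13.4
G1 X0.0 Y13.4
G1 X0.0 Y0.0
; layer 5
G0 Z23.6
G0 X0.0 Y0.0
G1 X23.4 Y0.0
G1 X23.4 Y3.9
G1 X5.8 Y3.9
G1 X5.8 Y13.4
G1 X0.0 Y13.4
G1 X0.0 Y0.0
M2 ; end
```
solid part
  facet normal 0.0000 0.0000 -1.0000
    outer loop
      vertex 23.4 3.9 0.0
      vertex 23.4 0.0 0.0
      vertex 0.0 0.0 0.0
    endloop
  endfacet
  facet normal 0.0000 0.0000 -1.0000
    outer loop
      vertex 5.8 3.9 0.0
      vertex 23.4 3.9 0.0
      vertex 0.0 0.0 0.0
    endloop
  endfacet
  facet normal 0.0000 0.0000 -1.0000
    outer loop
      vertex 5.8 13.4 0.0
      vertex 5.8 3.9 0.0
      vertex 0.0 0.0 0.0
    endloop
  endfacet
  facet normal 0.0000 0.0000 -1.0000
    outer loop
      vertex 0.0 13.4 0.0
      vertex 5.8 13.4 0.0
      vertex 0.0 0.0 0.0
    endloop
  endfacet
  facet normal 0.0000 0.0000 1.0000
    outer loop
      vertex 0.0 0.0 23.6
      vertex 23.4 0.0 23.6
      vertex 23.4 3.9 23.6
    endloop
  endfacet
  facet normal 0.0000 0.0000 1.0000
    outer loop
      vertex 0.0 0.0 23.6
      vertex 23.4 3.9 23.6
      vertex 5.8 3.9 23.6
    endloop
  endfacet
  facet normal 0.0000 0.0000 1.0000
    outer loop
      vertex 0.0 0.0 23.6
      vertex 5.8 3.9 23.6
      vertex 5.8 13.4 23.6
    endloop
  endfacet
  facet normal 0.0000 0.0000 1.0000
    outer loop
      vertex 0.0 0.0 23.6
      vertex 5.8 13.4 23.6
      vertex 0.0 13.4 23.6
    endloop
  endfacet
  facet normal 0.0000 -1.0000 0.0000
    outer loop
      vertex 0.0 0.0 0.0
      vertex 23.4 0.0 0.0
      vertex 23.4 0.0 23.6
    endloop
  endfacet
  facet normal 0.0000 -1.0000 0.0000
    outer loop
      vertex 0.0 0.0 0.0
      vertex 23.4 0.0 23.6
      vertex 0.0 0.0 23.6
    endloop
  endfacet
  facet normal 1.0000 0.0000 0.0000
    outer loop
      vertex 23.4 0.0 0.0
      vertex 23.4 3.9 0.0
      vertex 23.4 3.9 23.6
    endloop
  endfacet
  facet normal 1.0000 0.0000 0.0000
    outer loop
      vertex 23.4 0.0 0.0
      vertex 23.4 3.9 23.6
      vertex 23.4 0.0 23.6
    endloop
  endfacet
  facet normal 0.0000 1.0000 0.0000
    outer loop
      vertex 23.4 3.9 0.0
      vertex 5.8 3.9 0.0
      vertex 5.8 3.9 23.6
    endloop
  endfacet
  facet normal 0.0000 1.0000 0.0000
    outer loop
      vertex 23.4 3.9 0.0
      vertex 5.8 3.9 23.6
      vertex 23.4 3.9 23.6
    endloop
  endfacet
  facet normal 1.0000 0.0000 0.0000
    outer loop
      vertex 5.8 3.9 0.0
      vertex 5.8 13.4 0.0
      vertex 5.8 13.4 23.6
    endloop
  endfacet
  facet normal 1.0000 0.0000 0.0000
    outer loop
      vertex 5.8 3.9 0.0
      vertex 5.8 13.4 23.6
      vertex 5.8 3.9 23.6
    endloop
  endfacet
  facet normal 0.0000 1.0000 0.0000
    outer loop
      vertex 5.8 13.4 0.0
      vertex 0.0 13.4 0.0
      vertex 0.0 13.4 23.6
    endloop
  endfacet
  facet normal 0.0000 1.0000 0.0000
    outer loop
      vertex 5.8 13.4 0.0
      vertex 0.0 13.4 23.6
      vertex 5.8 13.4 23.6
    endloop
  endfacet
  facet normal -1.0000 0.0000 0.0000
    outer loop
      vertex 0.0 13.4 0.0
      vertex 0.0 0.0 0.0
      vertex 0.0 0.0 23.6
    endloop
  endfacet
  facet normal -1.0000 0.0000 0.0000
    outer loop
      vertex 0.0 13.4 0.0
      vertex 0.0 0.0 23.6
      vertex 0.0 13.4 23.6
    endloop
  endfacet
endsolid part

The G0 Z moves step by Δz≈4.7 mm. Every layer's G1 loop is the same polygon, so the solid is a straight extrusion of it from z=0 to z≈23.6. Closing with flat bottom and top caps and triangulating gives 20 facets — an L-shaped prism: outer 23.4 × 13.4 mm, arm thicknesses ≈ 3.9 mm (horizontal) and 5.8 mm (vertical), extruded 23.6 mm in z.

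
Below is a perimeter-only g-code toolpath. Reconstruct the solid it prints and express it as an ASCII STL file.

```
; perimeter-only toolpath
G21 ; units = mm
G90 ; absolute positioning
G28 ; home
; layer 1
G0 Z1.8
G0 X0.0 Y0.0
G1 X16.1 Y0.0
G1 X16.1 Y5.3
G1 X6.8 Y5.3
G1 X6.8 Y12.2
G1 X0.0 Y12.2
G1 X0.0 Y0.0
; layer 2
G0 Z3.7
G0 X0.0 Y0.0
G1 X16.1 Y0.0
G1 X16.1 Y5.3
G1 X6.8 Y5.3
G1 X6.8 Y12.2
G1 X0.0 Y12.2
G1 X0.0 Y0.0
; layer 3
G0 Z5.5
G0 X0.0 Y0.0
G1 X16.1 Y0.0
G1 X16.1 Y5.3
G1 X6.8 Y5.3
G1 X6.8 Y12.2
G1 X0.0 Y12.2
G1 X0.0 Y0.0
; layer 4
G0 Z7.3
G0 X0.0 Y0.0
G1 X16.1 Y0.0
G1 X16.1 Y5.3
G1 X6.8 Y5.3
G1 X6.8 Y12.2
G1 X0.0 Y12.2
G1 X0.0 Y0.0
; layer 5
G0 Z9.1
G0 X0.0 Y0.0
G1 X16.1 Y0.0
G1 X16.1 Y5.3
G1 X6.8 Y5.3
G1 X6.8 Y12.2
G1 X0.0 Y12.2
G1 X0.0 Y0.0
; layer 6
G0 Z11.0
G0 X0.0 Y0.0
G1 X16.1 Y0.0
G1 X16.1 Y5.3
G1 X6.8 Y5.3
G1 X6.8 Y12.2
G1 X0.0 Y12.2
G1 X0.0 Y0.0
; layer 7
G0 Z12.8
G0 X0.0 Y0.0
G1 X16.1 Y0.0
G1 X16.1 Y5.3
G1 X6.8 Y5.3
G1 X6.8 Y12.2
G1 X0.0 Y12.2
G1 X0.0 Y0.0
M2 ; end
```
solid part
  facet normal 0.0000 0.0000 -1.0000
    outer loop
      vertex 16.1 5.3 0.0
      vertex 16.1 0.0 0.0
      vertex 0.0 0.0 0.0
    endloop
  endfacet
  facet normal 0.0000 0.0000 -1.0000
    outer loop
      vertex 6.8 5.3 0.0
      vertex 16.1 5.3 0.0
      vertex 0.0 0.0 0.0
    endloop
  endfacet
  facet normal 0.0000 0.0000 -1.0000
    outer loop
      vertex 6.8 12.2 0.0
      vertex 6.8 5.3 0.0
      vertex 0.0 0.0 0.0
    endloop
  endfacet
  facet normal 0.0000 0.0000 -1.0000
    outer loop
      vertex 0.0 12.2 0.0
      vertex 6.8 12.2 0.0
      vertex 0.0 0.0 0.0
    endloop
  endfacet
  facet normal 0.0000 0.0000 1.0000
    outer loop
      vertex 0.0 0.0 12.8
      vertex 16.1 0.0 12.8
      vertex 16.1 5.3 12.8
    endloop
  endfacet
  facet normal 0.0000 0.0000 1.0000
    outer loop
      vertex 0.0 0.0 12.8
      vertex 16.1 5.3 12.8
      vertex 6.8 5.3 12.8
    endloop
  endfacet
  facet normal 0.0000 0.0000 1.0000
    outer loop
      vertex 0.0 0.0 12.8
      vertex 6.8 5.3 12.8
      vertex 6.8 12.2 12.8
    endloop
  endfacet
  facet normal 0.0000 0.0000 1.0000
    outer loop
      vertex 0.0 0.0 12.8
      vertex 6.8 12.2 12.8
      vertex 0.0 12.2 12.8
    endloop
  endfacet
  facet normal 0.0000 -1.0000 0.0000
    outer loop
      vertex 0.0 0.0 0.0
      vertex 16.1 0.0 0.0
      vertex 16.1 0.0 12.8
    endloop
  endfacet
  facet normal 0.0000 -1.0000 0.0000
    outer loop
      vertex 0.0 0.0 0.0
      vertex 16.1 0.0 12.8
      vertex 0.0 0.0 12.8
    endloop
  endfacet
  facet normal 1.0000 0.0000 0.0000
    outer loop
      vertex 16.1 0.0 0.0
      vertex 16.1 5.3 0.0
      vertex 16.1 5.3 12.8
    endloop
  endfacet
  facet normal 1.0000 0.0000 0.0000
    outer loop
      vertex 16.1 0.0 0.0
      vertex 16.1 5.3 12.8
      vertex 16.1 0.0 12.8
    endloop
  endfacet
  facet normal 0.0000 1.0000 0.0000
    outer loop
      vertex 16.1 5.3 0.0
      vertex 6.8 5.3 0.0
      vertex 6.8 5.3 12.8
    endloop
  endfacet
  facet normal 0.0000 1.0000 0.0000
    outer loop
      vertex 16.1 5.3 0.0
      vertex 6.8 5.3 12.8
      vertex 16.1 5.3 12.8
    endloop
  endfacet
  facet normal 1.0000 0.0000 0.0000
    outer loop
      vertex 6.8 5.3 0.0
      vertex 6.8 12.2 0.0
      vertex 6.8 12.2 12.8
    endloop
  endfacet
  facet normal 1.0000 0.0000 0.0000
    outer loop
      vertex 6.8 5.3 0.0
      vertex 6.8 12.2 12.8
      vertex 6.8 5.3 12.8
    endloop
  endfacet
  facet normal 0.0000 1.0000 0.0000
    outer loop
      vertex 6.8 12.2 0.0
      vertex 0.0 12.2 0.0
      vertex 0.0 12.2 12.8
    endloop
  endfacet
  facet normal 0.0000 1.0000 0.0000
    outer loop
      vertex 6.8 12.2 0.0
      vertex 0.0 12.2 12.8
      vertex 6.8 12.2 12.8
    endloop
  endfacet
  facet normal -1.0000 0.0000 0.0000
    outer loop
      vertex 0.0 12.2 0.0
      vertex 0.0 0.0 0.0
      vertex 0.0 0.0 12.8
    endloop
  endfacet
  facet normal -1.0000 0.0000 0.0000
    outer loop
      vertex 0.0 12.2 0.0
      vertex 0.0 0.0 12.8
      vertex 0.0 12.2 12.8
    endloop
  endfacet
endsolid part

The G0 Z moves step by Δz≈1.8 mm. Every layer's G1 loop is the same polygon, so the solid is a straight extrusion of it from z=0 to z≈12.8. Closing with flat bottom and top caps and triangulating gives 20 facets — an L-shaped prism: outer 16.1 × 12.2 mm, arm thicknesses ≈ 5.3 mm (horizontal) and 6.8 mm (vertical), extruded 12.8 mm in z.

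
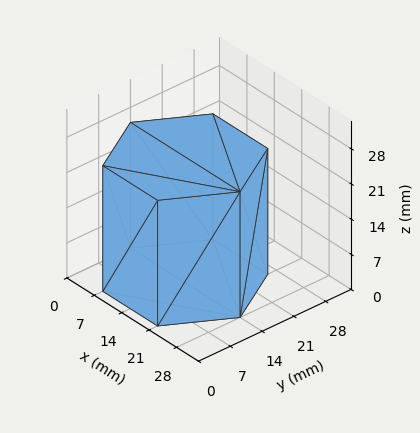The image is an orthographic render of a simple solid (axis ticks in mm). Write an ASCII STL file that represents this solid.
Reading the render: the shape is a regular 6-sided prism (a cylinder approximated with 6 flat sides), circumscribed radius ≈ 14 mm, height ≈ 25 mm (dimensions read to the nearest mm from the axis ticks). For the STL, each face is triangulated and given an outward normal.

solid part
  facet normal 0.0000 0.0000 -1.0000
    outer loop
      vertex 7.000 26.124 0.000
      vertex 21.000 26.124 0.000
      vertex 28.000 14.000 0.000
    endloop
  endfacet
  facet normal 0.0000 0.0000 -1.0000
    outer loop
      vertex 0.000 14.000 0.000
      vertex 7.000 26.124 0.000
      vertex 28.000 14.000 0.000
    endloop
  endfacet
  facet normal 0.0000 0.0000 -1.0000
    outer loop
      vertex 7.000 1.876 0.000
      vertex 0.000 14.000 0.000
      vertex 28.000 14.000 0.000
    endloop
  endfacet
  facet normal 0.0000 0.0000 -1.0000
    outer loop
      vertex 21.000 1.876 0.000
      vertex 7.000 1.876 0.000
      vertex 28.000 14.000 0.000
    endloop
  endfacet
  facet normal 0.0000 0.0000 1.0000
    outer loop
      vertex 28.000 14.000 25.000
      vertex 21.000 26.124 25.000
      vertex 7.000 26.124 25.000
    endloop
  endfacet
  facet normal 0.0000 0.0000 1.0000
    outer loop
      vertex 28.000 14.000 25.000
      vertex 7.000 26.124 25.000
      vertex 0.000 14.000 25.000
    endloop
  endfacet
  facet normal 0.0000 0.0000 1.0000
    outer loop
      vertex 28.000 14.000 25.000
      vertex 0.000 14.000 25.000
      vertex 7.000 1.876 25.000
    endloop
  endfacet
  facet normal 0.0000 0.0000 1.0000
    outer loop
      vertex 28.000 14.000 25.000
      vertex 7.000 1.876 25.000
      vertex 21.000 1.876 25.000
    endloop
  endfacet
  facet normal 0.8660 0.5000 0.0000
    outer loop
      vertex 28.000 14.000 0.000
      vertex 21.000 26.124 0.000
      vertex 21.000 26.124 25.000
    endloop
  endfacet
  facet normal 0.8660 0.5000 0.0000
    outer loop
      vertex 28.000 14.000 0.000
      vertex 21.000 26.124 25.000
      vertex 28.000 14.000 25.000
    endloop
  endfacet
  facet normal 0.0000 1.0000 0.0000
    outer loop
      vertex 21.000 26.124 0.000
      vertex 7.000 26.124 0.000
      vertex 7.000 26.124 25.000
    endloop
  endfacet
  facet normal 0.0000 1.0000 0.0000
    outer loop
      vertex 21.000 26.124 0.000
      vertex 7.000 26.124 25.000
      vertex 21.000 26.124 25.000
    endloop
  endfacet
  facet normal -0.8660 0.5000 0.0000
    outer loop
      vertex 7.000 26.124 0.000
      vertex 0.000 14.000 0.000
      vertex 0.000 14.000 25.000
    endloop
  endfacet
  facet normal -0.8660 0.5000 0.0000
    outer loop
      vertex 7.000 26.124 0.000
      vertex 0.000 14.000 25.000
      vertex 7.000 26.124 25.000
    endloop
  endfacet
  facet normal -0.8660 -0.5000 0.0000
    outer loop
      vertex 0.000 14.000 0.000
      vertex 7.000 1.876 0.000
      vertex 7.000 1.876 25.000
    endloop
  endfacet
  facet normal -0.8660 -0.5000 0.0000
    outer loop
      vertex 0.000 14.000 0.000
      vertex 7.000 1.876 25.000
      vertex 0.000 14.000 25.000
    endloop
  endfacet
  facet normal 0.0000 -1.0000 0.0000
    outer loop
      vertex 7.000 1.876 0.000
      vertex 21.000 1.876 0.000
      vertex 21.000 1.876 25.000
    endloop
  endfacet
  facet normal 0.0000 -1.0000 0.0000
    outer loop
      vertex 7.000 1.876 0.000
      vertex 21.000 1.876 25.000
      vertex 7.000 1.876 25.000
    endloop
  endfacet
  facet normal 0.8660 -0.5000 0.0000
    outer loop
      vertex 21.000 1.876 0.000
      vertex 28.000 14.000 0.000
      vertex 28.000 14.000 25.000
    endloop
  endfacet
  facet normal 0.8660 -0.5000 0.0000
    outer loop
      vertex 21.000 1.876 0.000
      vertex 28.000 14.000 25.000
      vertex 21.000 1.876 25.000
    endloop
  endfacet
endsolid part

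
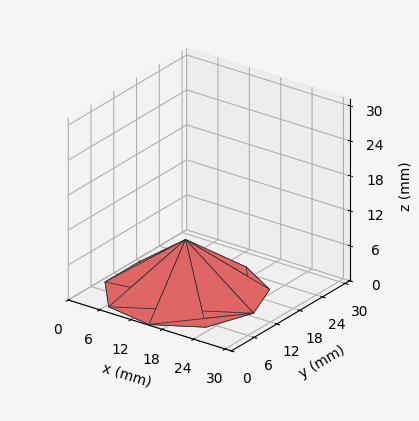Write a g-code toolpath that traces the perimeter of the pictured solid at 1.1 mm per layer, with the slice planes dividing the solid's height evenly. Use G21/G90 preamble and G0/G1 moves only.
Reading the render: the shape is a regular 9-sided pyramid, base circumscribed radius ≈ 13 mm, apex at z ≈ 9 mm (dimensions read to the nearest mm from the axis ticks). For the g-code, the solid's height is divided into equal slices at the stated Δz and each level perimeter traced with G1 moves after a G0 lift.

; perimeter-only toolpath
G21 ; units = mm
G90 ; absolute positioning
G28 ; home
; layer 1
G0 Z1.1
G0 X24.4 Y13.0
G1 X21.8 Y20.3
G1 X15.0 Y24.2
G1 X7.3 Y22.9
G1 X2.3 Y16.8
G1 X2.3 Y9.1
G1 X7.3 Y3.1
G1 X15.0 Y1.8
G1 X21.8 Y5.6
G1 X24.4 Y13.0
; layer 2
G0 Z2.2
G0 X22.8 Y13.0
G1 X20.5 Y19.3
G1 X14.7 Y22.6
G1 X8.1 Y21.5
G1 X3.9 Y16.3
G1 X3.9 Y9.7
G1 X8.1 Y4.5
G1 X14.7 Y3.4
G1 X20.5 Y6.7
G1 X22.8 Y13.0
; layer 3
G0 Z3.4
G0 X21.1 Y13.0
G1 X19.2 Y18.2
G1 X14.4 Y21.0
G1 X8.9 Y20.1
G1 X5.4 Y15.8
G1 X5.4 Y10.2
G1 X8.9 Y5.9
G1 X14.4 Y5.0
G1 X19.2 Y7.8
G1 X21.1 Y13.0
; layer 4
G0 Z4.5
G0 X19.5 Y13.0
G1 X18.0 Y17.2
G1 X14.2 Y19.4
G1 X9.8 Y18.6
G1 X6.9 Y15.2
G1 X6.9 Y10.8
G1 X9.8 Y7.3
G1 X14.2 Y6.6
G1 X18.0 Y8.8
G1 X19.5 Y13.0
; layer 5
G0 Z5.6
G0 X17.9 Y13.0
G1 X16.8 Y16.1
G1 X13.9 Y17.8
G1 X10.6 Y17.2
G1 X8.4 Y14.6
G1 X8.4 Y11.3
G1 X10.6 Y8.8
G1 X13.9 Y8.2
G1 X16.8 Y9.8
G1 X17.9 Y13.0
; layer 6
G0 Z6.8
G0 X16.2 Y13.0
G1 X15.5 Y15.1
G1 X13.6 Y16.2
G1 X11.4 Y15.8
G1 X9.9 Y14.1
G1 X9.9 Y11.9
G1 X11.4 Y10.2
G1 X13.6 Y9.8
G1 X15.5 Y10.9
G1 X16.2 Y13.0
; layer 7
G0 Z7.9
G0 X14.6 Y13.0
G1 X14.2 Y14.1
G1 X13.3 Y14.6
G1 X12.2 Y14.4
G1 X11.5 Y13.6
G1 X11.5 Y12.4
G1 X12.2 Y11.6
G1 X13.3 Y11.4
G1 X14.2 Y11.9
G1 X14.6 Y13.0
M2 ; end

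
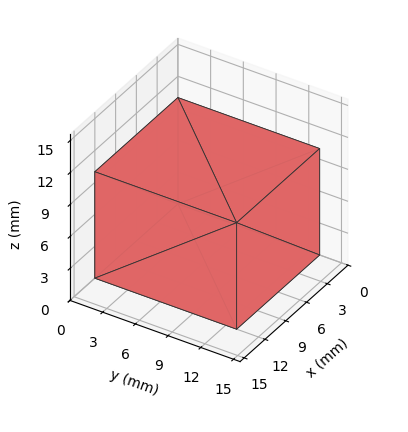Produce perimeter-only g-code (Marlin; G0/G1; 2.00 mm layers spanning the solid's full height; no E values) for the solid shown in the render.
Reading the render: the shape is a rectangular box, roughly 12 × 13 mm footprint and 10 mm tall (dimensions read to the nearest mm from the axis ticks). For the g-code, the solid's height is divided into equal slices at the stated Δz and each level perimeter traced with G1 moves after a G0 lift.

; perimeter-only toolpath
G21 ; units = mm
G90 ; absolute positioning
G28 ; home
; layer 1
G0 Z2.00
G0 X0.00 Y0.00
G1 X12.00 Y0.00
G1 X12.00 Y13.00
G1 X0.00 Y13.00
G1 X0.00 Y0.00
; layer 2
G0 Z4.00
G0 X0.00 Y0.00
G1 X12.00 Y0.00
G1 X12.00 Y13.00
G1 X0.00 Y13.00
G1 X0.00 Y0.00
; layer 3
G0 Z6.00
G0 X0.00 Y0.00
G1 X12.00 Y0.00
G1 X12.00 Y13.00
G1 X0.00 Y13.00
G1 X0.00 Y0.00
; layer 4
G0 Z8.00
G0 X0.00 Y0.00
G1 X12.00 Y0.00
G1 X12.00 Y13.00
G1 X0.00 Y13.00
G1 X0.00 Y0.00
; layer 5
G0 Z10.00
G0 X0.00 Y0.00
G1 X12.00 Y0.00
G1 X12.00 Y13.00
G1 X0.00 Y13.00
G1 X0.00 Y0.00
M2 ; end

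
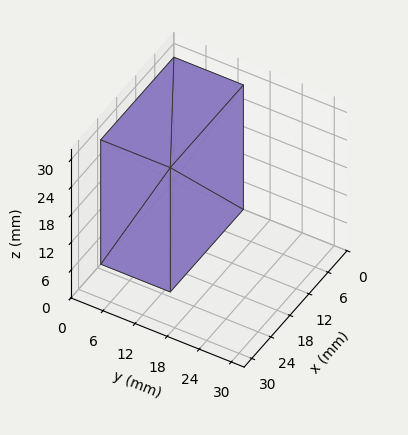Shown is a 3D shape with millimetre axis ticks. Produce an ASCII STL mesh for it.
Reading the render: the shape is a rectangular box, roughly 23 × 13 mm footprint and 27 mm tall (dimensions read to the nearest mm from the axis ticks). For the STL, each face is triangulated and given an outward normal.

solid part
  facet normal 0.0000 0.0000 -1.0000
    outer loop
      vertex 23.00 13.00 0.00
      vertex 23.00 0.00 0.00
      vertex 0.00 0.00 0.00
    endloop
  endfacet
  facet normal 0.0000 0.0000 -1.0000
    outer loop
      vertex 0.00 13.00 0.00
      vertex 23.00 13.00 0.00
      vertex 0.00 0.00 0.00
    endloop
  endfacet
  facet normal 0.0000 0.0000 1.0000
    outer loop
      vertex 0.00 0.00 27.00
      vertex 23.00 0.00 27.00
      vertex 23.00 13.00 27.00
    endloop
  endfacet
  facet normal 0.0000 0.0000 1.0000
    outer loop
      vertex 0.00 0.00 27.00
      vertex 23.00 13.00 27.00
      vertex 0.00 13.00 27.00
    endloop
  endfacet
  facet normal 0.0000 -1.0000 0.0000
    outer loop
      vertex 0.00 0.00 0.00
      vertex 23.00 0.00 0.00
      vertex 23.00 0.00 27.00
    endloop
  endfacet
  facet normal 0.0000 -1.0000 0.0000
    outer loop
      vertex 0.00 0.00 0.00
      vertex 23.00 0.00 27.00
      vertex 0.00 0.00 27.00
    endloop
  endfacet
  facet normal 0.0000 1.0000 0.0000
    outer loop
      vertex 23.00 13.00 27.00
      vertex 23.00 13.00 0.00
      vertex 0.00 13.00 0.00
    endloop
  endfacet
  facet normal 0.0000 1.0000 0.0000
    outer loop
      vertex 0.00 13.00 27.00
      vertex 23.00 13.00 27.00
      vertex 0.00 13.00 0.00
    endloop
  endfacet
  facet normal -1.0000 0.0000 0.0000
    outer loop
      vertex 0.00 13.00 27.00
      vertex 0.00 13.00 0.00
      vertex 0.00 0.00 0.00
    endloop
  endfacet
  facet normal -1.0000 0.0000 0.0000
    outer loop
      vertex 0.00 0.00 27.00
      vertex 0.00 13.00 27.00
      vertex 0.00 0.00 0.00
    endloop
  endfacet
  facet normal 1.0000 0.0000 0.0000
    outer loop
      vertex 23.00 0.00 0.00
      vertex 23.00 13.00 0.00
      vertex 23.00 13.00 27.00
    endloop
  endfacet
  facet normal 1.0000 0.0000 0.0000
    outer loop
      vertex 23.00 0.00 0.00
      vertex 23.00 13.00 27.00
      vertex 23.00 0.00 27.00
    endloop
  endfacet
endsolid part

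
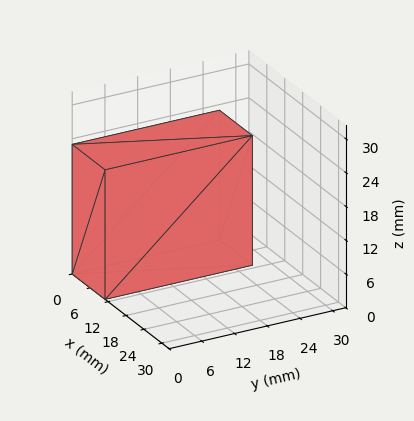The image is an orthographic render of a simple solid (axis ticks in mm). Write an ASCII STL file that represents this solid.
Reading the render: the shape is a rectangular box, roughly 11 × 27 mm footprint and 23 mm tall (dimensions read to the nearest mm from the axis ticks). For the STL, each face is triangulated and given an outward normal.

solid part
  facet normal 0.0000 0.0000 -1.0000
    outer loop
      vertex 11.0 27.0 0.0
      vertex 11.0 0.0 0.0
      vertex 0.0 0.0 0.0
    endloop
  endfacet
  facet normal 0.0000 0.0000 -1.0000
    outer loop
      vertex 0.0 27.0 0.0
      vertex 11.0 27.0 0.0
      vertex 0.0 0.0 0.0
    endloop
  endfacet
  facet normal 0.0000 0.0000 1.0000
    outer loop
      vertex 0.0 0.0 23.0
      vertex 11.0 0.0 23.0
      vertex 11.0 27.0 23.0
    endloop
  endfacet
  facet normal 0.0000 0.0000 1.0000
    outer loop
      vertex 0.0 0.0 23.0
      vertex 11.0 27.0 23.0
      vertex 0.0 27.0 23.0
    endloop
  endfacet
  facet normal 0.0000 -1.0000 0.0000
    outer loop
      vertex 0.0 0.0 0.0
      vertex 11.0 0.0 0.0
      vertex 11.0 0.0 23.0
    endloop
  endfacet
  facet normal 0.0000 -1.0000 0.0000
    outer loop
      vertex 0.0 0.0 0.0
      vertex 11.0 0.0 23.0
      vertex 0.0 0.0 23.0
    endloop
  endfacet
  facet normal 0.0000 1.0000 0.0000
    outer loop
      vertex 11.0 27.0 23.0
      vertex 11.0 27.0 0.0
      vertex 0.0 27.0 0.0
    endloop
  endfacet
  facet normal 0.0000 1.0000 0.0000
    outer loop
      vertex 0.0 27.0 23.0
      vertex 11.0 27.0 23.0
      vertex 0.0 27.0 0.0
    endloop
  endfacet
  facet normal -1.0000 0.0000 0.0000
    outer loop
      vertex 0.0 27.0 23.0
      vertex 0.0 27.0 0.0
      vertex 0.0 0.0 0.0
    endloop
  endfacet
  facet normal -1.0000 0.0000 0.0000
    outer loop
      vertex 0.0 0.0 23.0
      vertex 0.0 27.0 23.0
      vertex 0.0 0.0 0.0
    endloop
  endfacet
  facet normal 1.0000 0.0000 0.0000
    outer loop
      vertex 11.0 0.0 0.0
      vertex 11.0 27.0 0.0
      vertex 11.0 27.0 23.0
    endloop
  endfacet
  facet normal 1.0000 0.0000 0.0000
    outer loop
      vertex 11.0 0.0 0.0
      vertex 11.0 27.0 23.0
      vertex 11.0 0.0 23.0
    endloop
  endfacet
endsolid part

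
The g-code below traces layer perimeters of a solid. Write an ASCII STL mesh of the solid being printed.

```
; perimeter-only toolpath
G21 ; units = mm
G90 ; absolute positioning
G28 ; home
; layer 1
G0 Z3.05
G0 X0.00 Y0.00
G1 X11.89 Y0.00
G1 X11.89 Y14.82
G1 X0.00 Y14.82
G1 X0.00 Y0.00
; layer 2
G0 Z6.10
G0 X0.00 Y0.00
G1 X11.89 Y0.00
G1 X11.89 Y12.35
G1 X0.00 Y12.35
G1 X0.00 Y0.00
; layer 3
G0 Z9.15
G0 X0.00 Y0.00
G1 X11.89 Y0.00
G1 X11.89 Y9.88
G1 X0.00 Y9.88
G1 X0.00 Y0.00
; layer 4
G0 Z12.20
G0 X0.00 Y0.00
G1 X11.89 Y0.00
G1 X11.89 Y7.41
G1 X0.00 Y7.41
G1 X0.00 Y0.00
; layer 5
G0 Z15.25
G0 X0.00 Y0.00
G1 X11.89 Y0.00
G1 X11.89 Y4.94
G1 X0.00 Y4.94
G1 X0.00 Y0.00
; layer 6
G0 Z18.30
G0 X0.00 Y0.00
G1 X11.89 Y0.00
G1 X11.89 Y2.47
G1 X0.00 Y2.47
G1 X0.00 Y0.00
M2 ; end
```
solid part
  facet normal 0.0000 0.0000 -1.0000
    outer loop
      vertex 11.89 17.29 0.00
      vertex 11.89 0.00 0.00
      vertex 0.00 0.00 0.00
    endloop
  endfacet
  facet normal 0.0000 0.0000 -1.0000
    outer loop
      vertex 0.00 17.29 0.00
      vertex 11.89 17.29 0.00
      vertex 0.00 0.00 0.00
    endloop
  endfacet
  facet normal 0.0000 -1.0000 0.0000
    outer loop
      vertex 0.00 0.00 0.00
      vertex 11.89 0.00 0.00
      vertex 11.89 0.00 21.35
    endloop
  endfacet
  facet normal 0.0000 -1.0000 0.0000
    outer loop
      vertex 0.00 0.00 0.00
      vertex 11.89 0.00 21.35
      vertex 0.00 0.00 21.35
    endloop
  endfacet
  facet normal 0.0000 0.7771 0.6293
    outer loop
      vertex 0.00 0.00 21.35
      vertex 11.89 0.00 21.35
      vertex 11.89 17.29 0.00
    endloop
  endfacet
  facet normal 0.0000 0.7771 0.6293
    outer loop
      vertex 0.00 0.00 21.35
      vertex 11.89 17.29 0.00
      vertex 0.00 17.29 0.00
    endloop
  endfacet
  facet normal -1.0000 0.0000 0.0000
    outer loop
      vertex 0.00 0.00 21.35
      vertex 0.00 17.29 0.00
      vertex 0.00 0.00 0.00
    endloop
  endfacet
  facet normal 1.0000 0.0000 0.0000
    outer loop
      vertex 11.89 0.00 0.00
      vertex 11.89 17.29 0.00
      vertex 11.89 0.00 21.35
    endloop
  endfacet
endsolid part

The G0 Z moves step by Δz≈3.05 mm. The G1 loops shrink linearly with z, so the solid tapers from its base footprint up to z≈21.4. Closing with a flat bottom cap and the tapered top and triangulating gives 8 facets — a wedge (ramp): 11.9 × 17.3 mm base, rising to 21.4 mm along the y=0 edge and sloping linearly to z=0 at y=17.3.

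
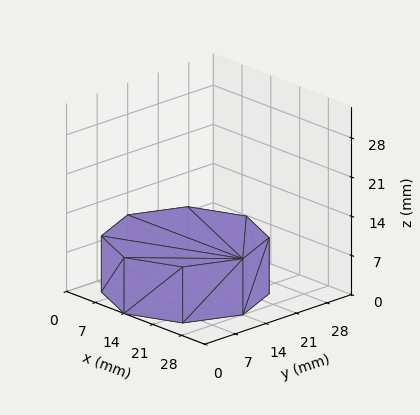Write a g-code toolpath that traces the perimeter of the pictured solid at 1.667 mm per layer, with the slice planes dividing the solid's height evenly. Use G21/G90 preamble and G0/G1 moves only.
Reading the render: the shape is a regular 8-sided prism (a cylinder approximated with 8 flat sides), circumscribed radius ≈ 14 mm, height ≈ 10 mm (dimensions read to the nearest mm from the axis ticks). For the g-code, the solid's height is divided into equal slices at the stated Δz and each level perimeter traced with G1 moves after a G0 lift.

; perimeter-only toolpath
G21 ; units = mm
G90 ; absolute positioning
G28 ; home
; layer 1
G0 Z1.667
G0 X28.000 Y14.000
G1 X23.899 Y23.899
G1 X14.000 Y28.000
G1 X4.101 Y23.899
G1 X0.000 Y14.000
G1 X4.101 Y4.101
G1 X14.000 Y0.000
G1 X23.899 Y4.101
G1 X28.000 Y14.000
; layer 2
G0 Z3.333
G0 X28.000 Y14.000
G1 X23.899 Y23.899
G1 X14.000 Y28.000
G1 X4.101 Y23.899
G1 X0.000 Y14.000
G1 X4.101 Y4.101
G1 X14.000 Y0.000
G1 X23.899 Y4.101
G1 X28.000 Y14.000
; layer 3
G0 Z5.000
G0 X28.000 Y14.000
G1 X23.899 Y23.899
G1 X14.000 Y28.000
G1 X4.101 Y23.899
G1 X0.000 Y14.000
G1 X4.101 Y4.101
G1 X14.000 Y0.000
G1 X23.899 Y4.101
G1 X28.000 Y14.000
; layer 4
G0 Z6.667
G0 X28.000 Y14.000
G1 X23.899 Y23.899
G1 X14.000 Y28.000
G1 X4.101 Y23.899
G1 X0.000 Y14.000
G1 X4.101 Y4.101
G1 X14.000 Y0.000
G1 X23.899 Y4.101
G1 X28.000 Y14.000
; layer 5
G0 Z8.333
G0 X28.000 Y14.000
G1 X23.899 Y23.899
G1 X14.000 Y28.000
G1 X4.101 Y23.899
G1 X0.000 Y14.000
G1 X4.101 Y4.101
G1 X14.000 Y0.000
G1 X23.899 Y4.101
G1 X28.000 Y14.000
; layer 6
G0 Z10.000
G0 X28.000 Y14.000
G1 X23.899 Y23.899
G1 X14.000 Y28.000
G1 X4.101 Y23.899
G1 X0.000 Y14.000
G1 X4.101 Y4.101
G1 X14.000 Y0.000
G1 X23.899 Y4.101
G1 X28.000 Y14.000
M2 ; end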